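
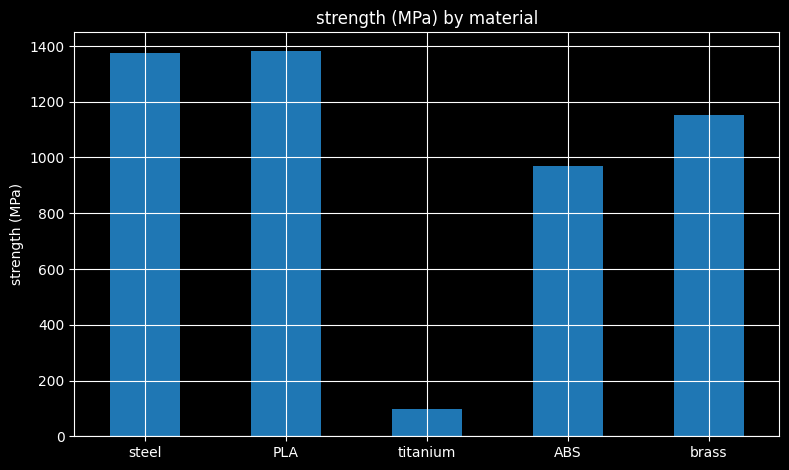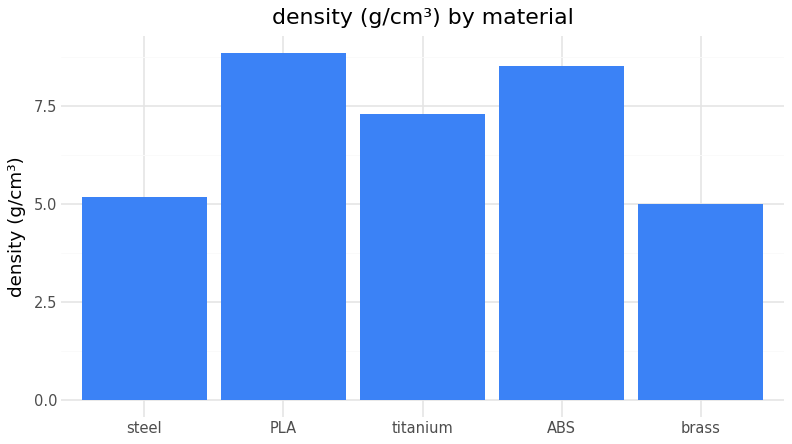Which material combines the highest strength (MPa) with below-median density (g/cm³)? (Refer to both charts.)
steel

Chart 2 median density (g/cm³) ≈ 7; below-median materials: steel, brass. Among those, steel has the highest strength (MPa) (≈ 1400).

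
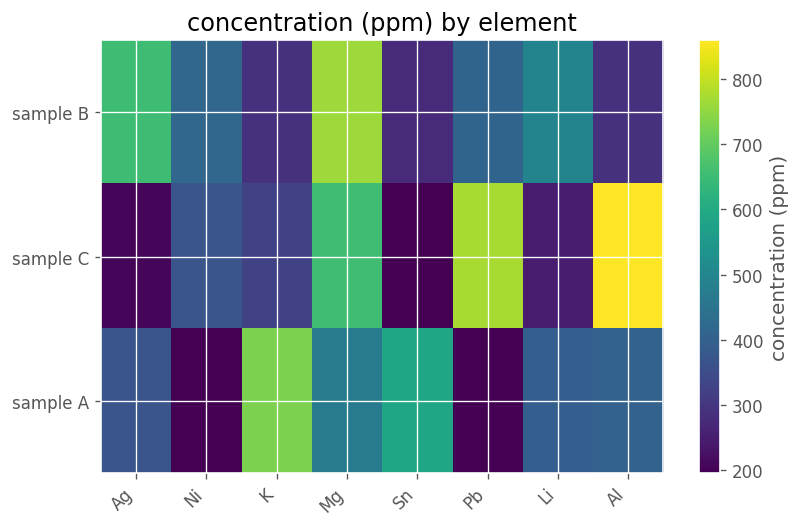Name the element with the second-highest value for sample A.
Top 3 for sample A: K ≈ 700, Sn ≈ 600, Mg ≈ 500.

Sn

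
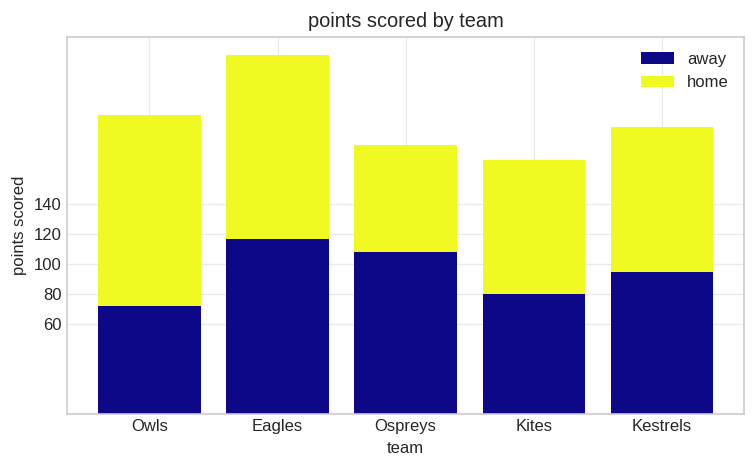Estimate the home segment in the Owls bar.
home top ≈ 200, bottom ≈ 80; segment ≈ 120.

≈ 120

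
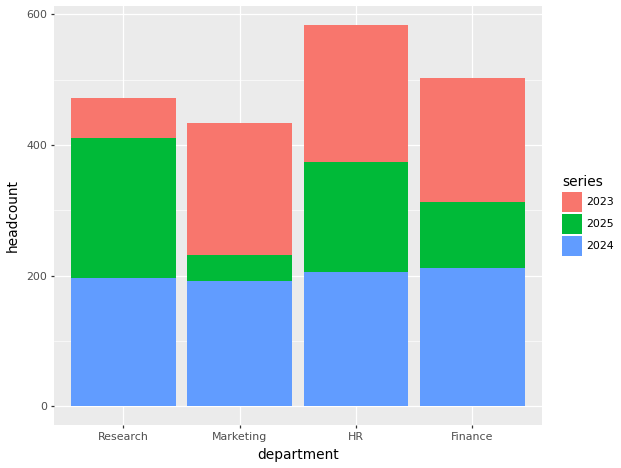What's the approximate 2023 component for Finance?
≈ 200

2023 top ≈ 500, bottom ≈ 300; segment ≈ 200.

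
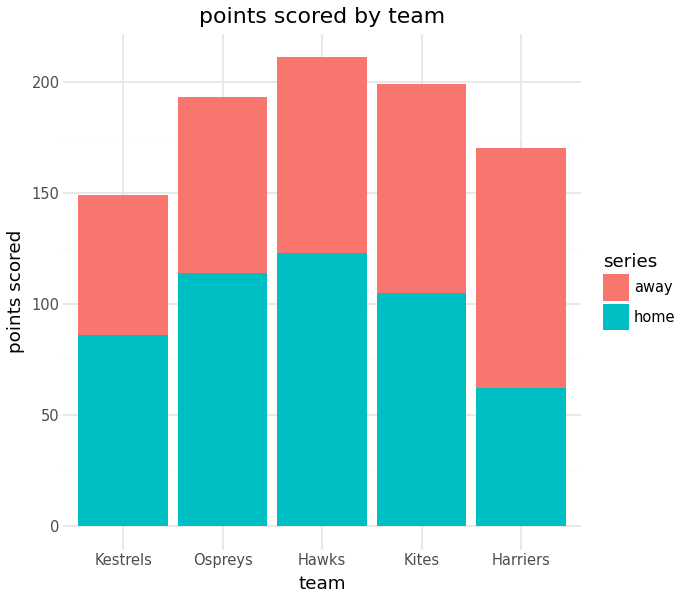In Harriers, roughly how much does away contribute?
away top ≈ 160, bottom ≈ 60; segment ≈ 100.

≈ 100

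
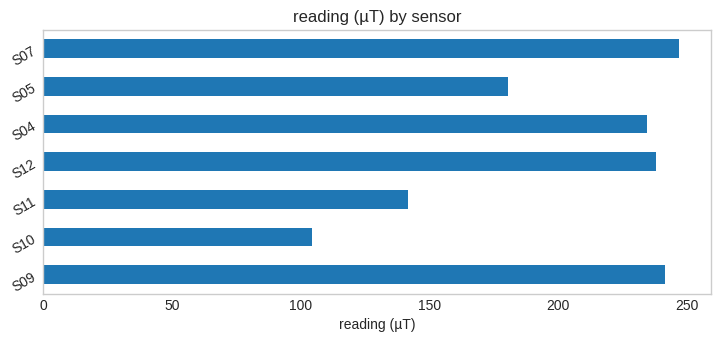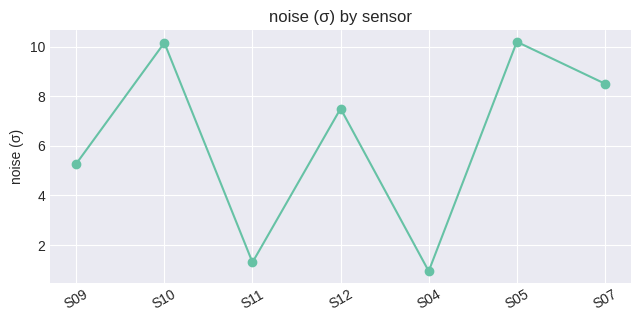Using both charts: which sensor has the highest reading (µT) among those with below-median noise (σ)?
Chart 2 median noise (σ) ≈ 8; below-median sensors: S09, S11, S04. Among those, S09 has the highest reading (µT) (≈ 250).

S09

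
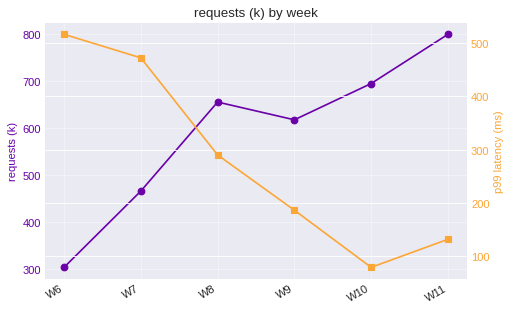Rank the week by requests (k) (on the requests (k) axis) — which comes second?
W10

Top 3 (on the requests (k) axis): W11 ≈ 800, W10 ≈ 700, W8 ≈ 650.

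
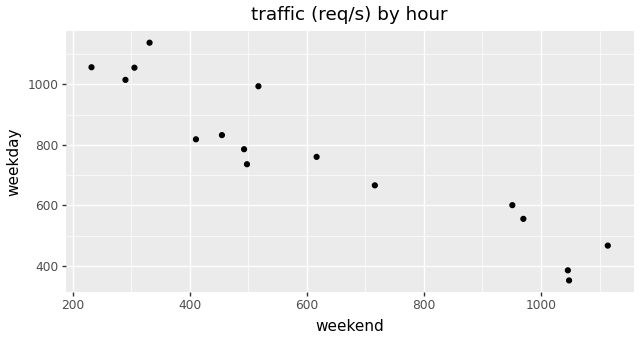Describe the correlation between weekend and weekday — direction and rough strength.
negative, strong

Points are negatively correlated; strong (|r| ≈ 0.9).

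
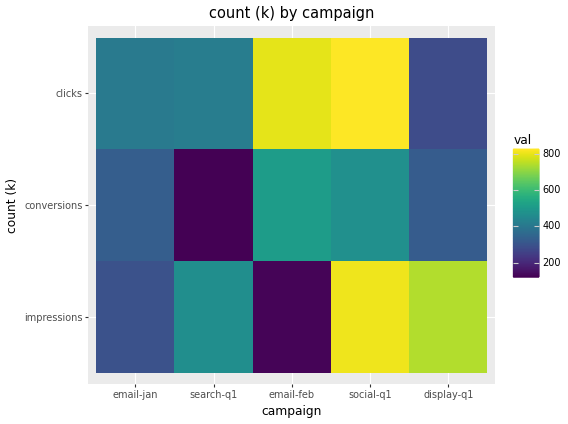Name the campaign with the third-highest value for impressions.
Top 4 for impressions: social-q1 ≈ 800, display-q1 ≈ 700, search-q1 ≈ 500, email-jan ≈ 300.

search-q1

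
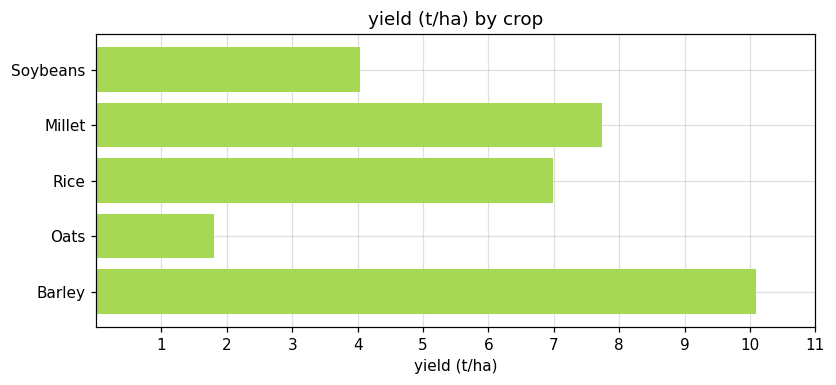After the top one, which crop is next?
Millet

Top 3: Barley ≈ 10, Millet ≈ 8, Rice ≈ 7.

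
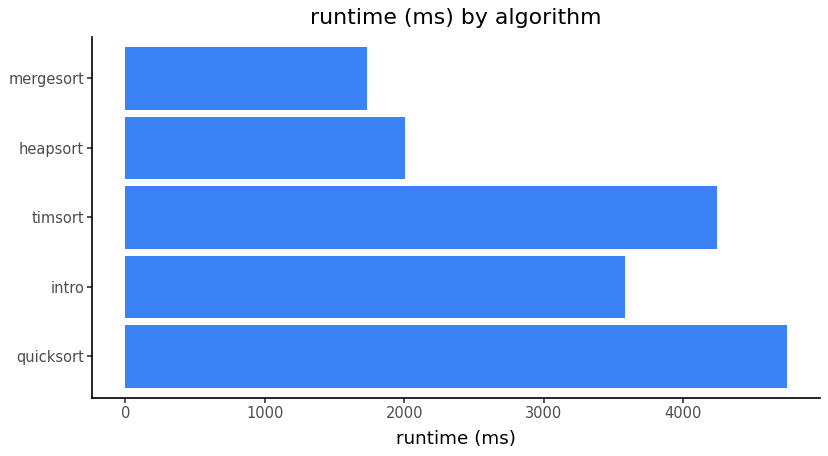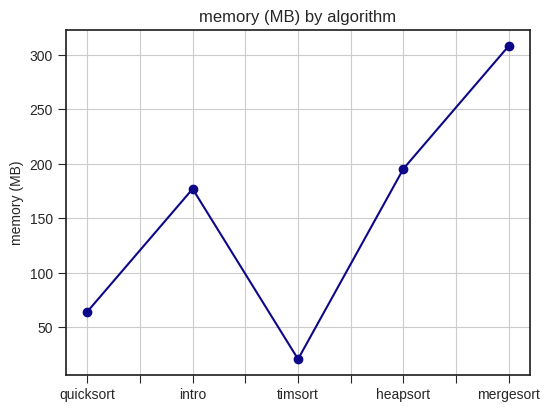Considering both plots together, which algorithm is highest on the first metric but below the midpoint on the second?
Chart 2 median memory (MB) ≈ 200; below-median algorithms: quicksort, timsort. Among those, quicksort has the highest runtime (ms) (≈ 4500).

quicksort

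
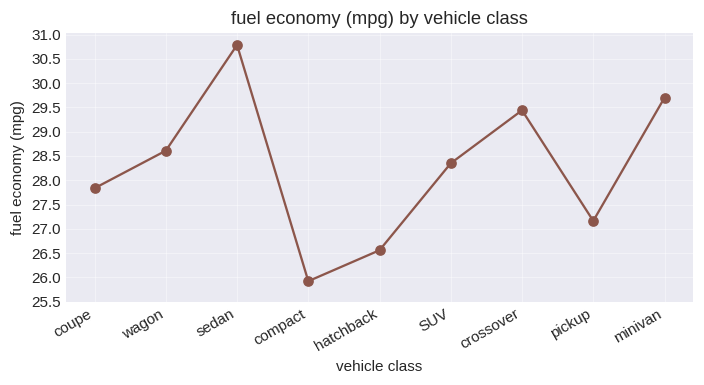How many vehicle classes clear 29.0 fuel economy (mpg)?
Above 29.0: sedan, crossover, minivan.

3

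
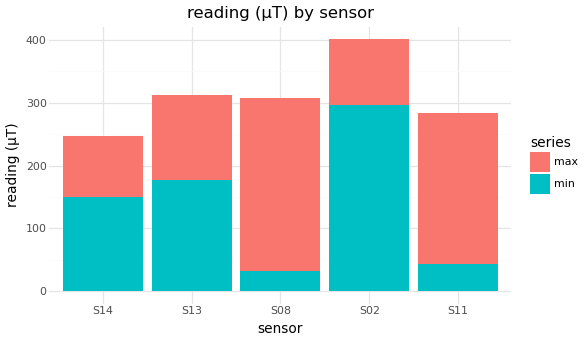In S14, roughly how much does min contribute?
min top ≈ 150, bottom ≈ 0; segment ≈ 150.

≈ 150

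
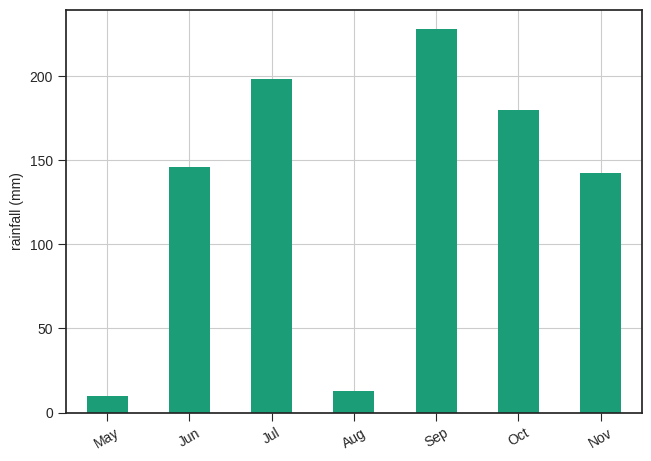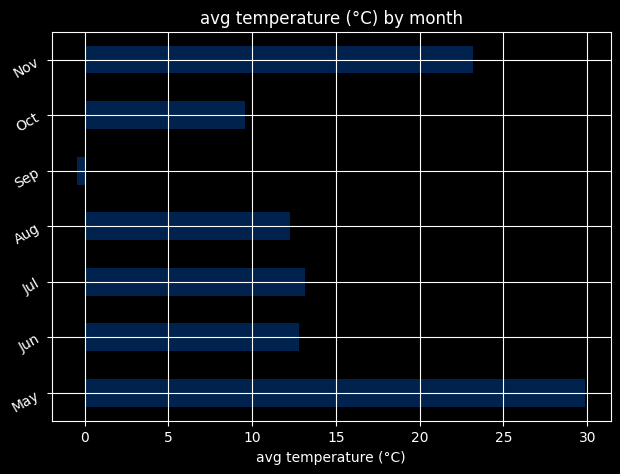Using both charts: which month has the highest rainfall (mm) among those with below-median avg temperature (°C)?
Sep

Chart 2 median avg temperature (°C) ≈ 15; below-median months: Aug, Sep, Oct. Among those, Sep has the highest rainfall (mm) (≈ 225).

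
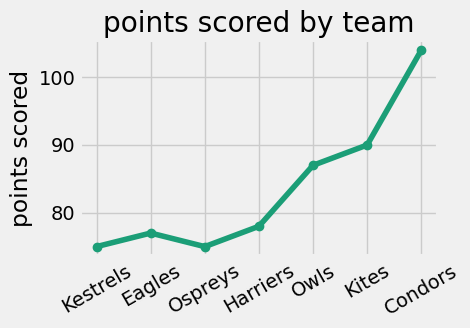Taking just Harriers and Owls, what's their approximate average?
(80 + 85) / 2 ≈ 82.

≈ 82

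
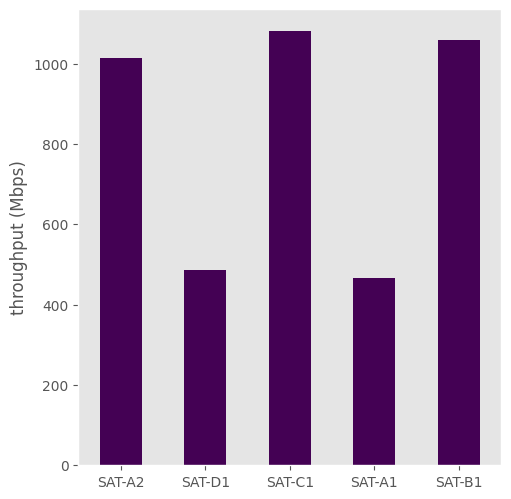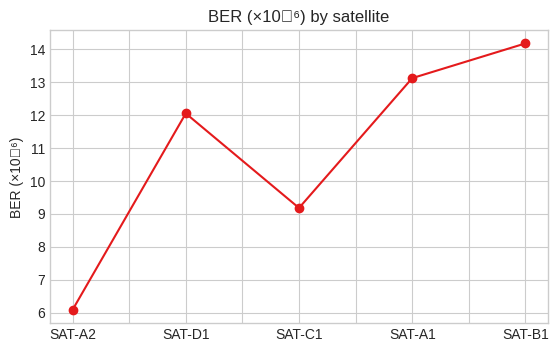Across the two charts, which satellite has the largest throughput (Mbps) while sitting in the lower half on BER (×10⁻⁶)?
Chart 2 median BER (×10⁻⁶) ≈ 12; below-median satellites: SAT-A2, SAT-C1. Among those, SAT-C1 has the highest throughput (Mbps) (≈ 1100).

SAT-C1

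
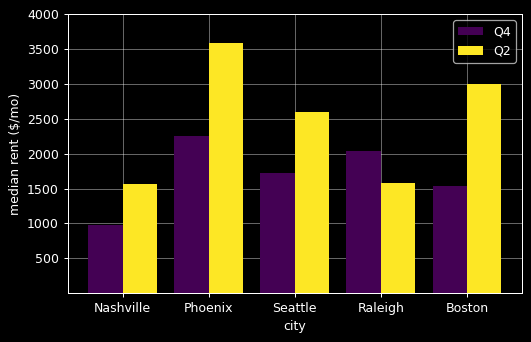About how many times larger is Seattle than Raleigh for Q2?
≈ 1.67×

Seattle ≈ 2500, Raleigh ≈ 1500; 2500/1500 ≈ 1.67.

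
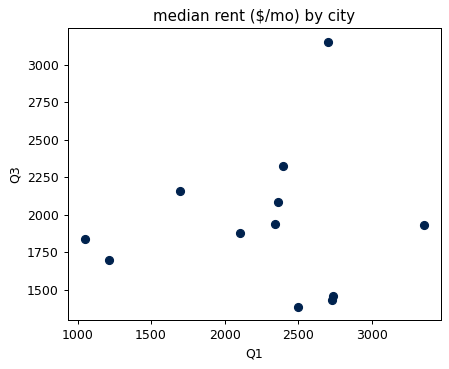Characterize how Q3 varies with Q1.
Points are roughly uncorrelated; weak (|r| ≈ 0.1).

no clear correlation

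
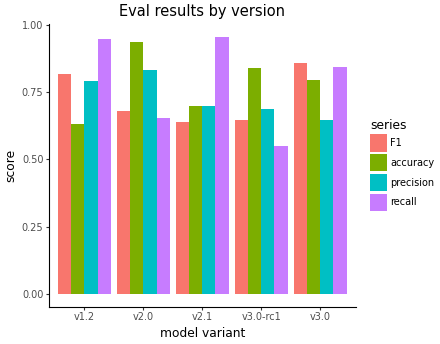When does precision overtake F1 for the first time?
v2.0

v1.2: precision ≈ 0.8 vs F1 ≈ 0.8 (not yet); v2.0: precision ≈ 0.8 vs F1 ≈ 0.7 (first crossover).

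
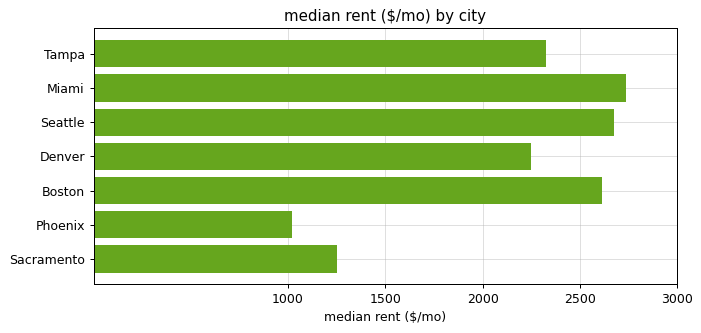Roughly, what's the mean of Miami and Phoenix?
(2500 + 1000) / 2 ≈ 1750.

≈ 1750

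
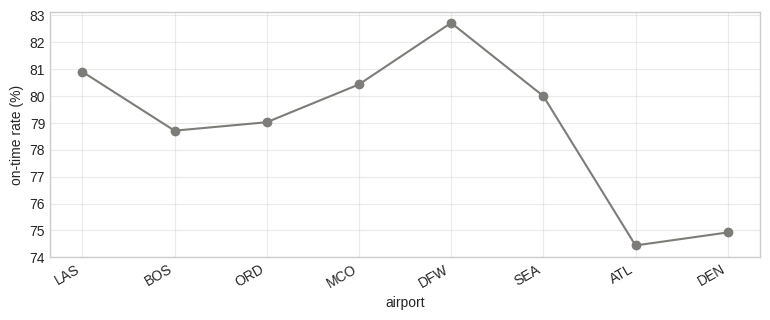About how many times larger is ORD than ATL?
ORD ≈ 79, ATL ≈ 74; 79/74 ≈ 1.07.

≈ 1.07×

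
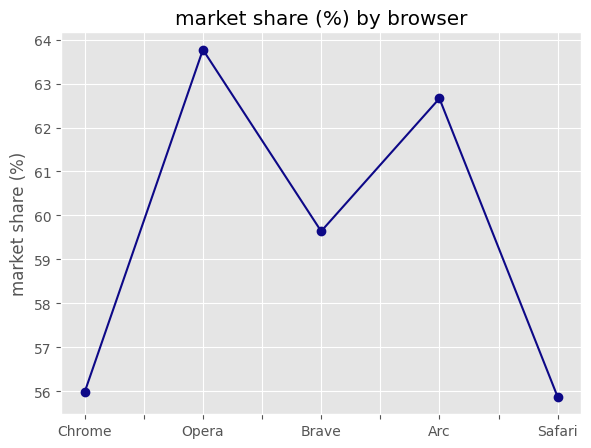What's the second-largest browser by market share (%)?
Top 3: Opera ≈ 64, Arc ≈ 63, Brave ≈ 60.

Arc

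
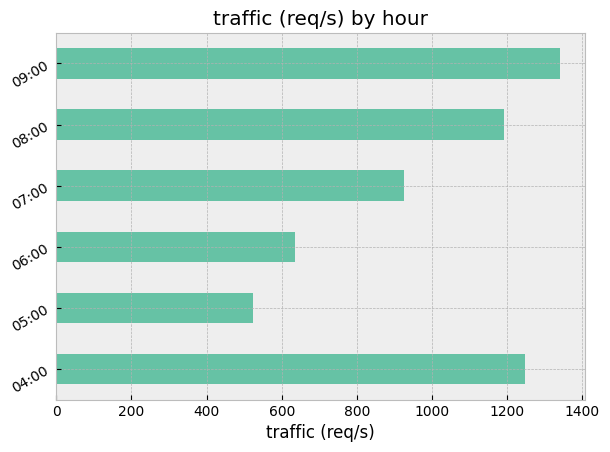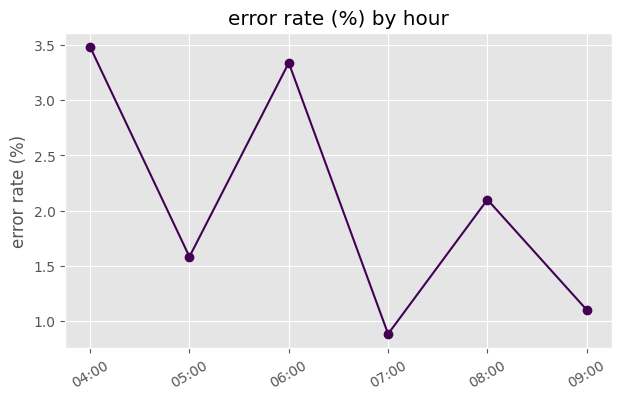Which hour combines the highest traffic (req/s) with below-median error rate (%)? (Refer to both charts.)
Chart 2 median error rate (%) ≈ 2; below-median hours: 05:00, 07:00, 09:00. Among those, 09:00 has the highest traffic (req/s) (≈ 1400).

09:00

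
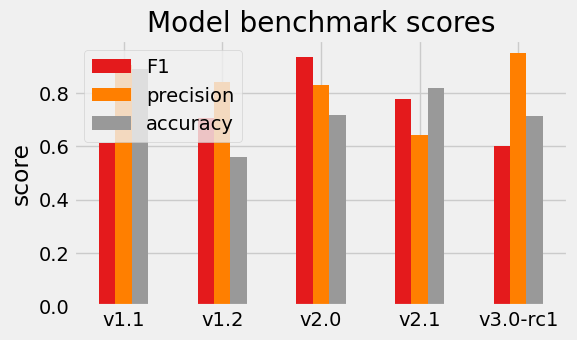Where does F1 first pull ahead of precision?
v1.2: F1 ≈ 0.7 vs precision ≈ 0.8 (not yet); v2.0: F1 ≈ 0.9 vs precision ≈ 0.8 (first crossover).

v2.0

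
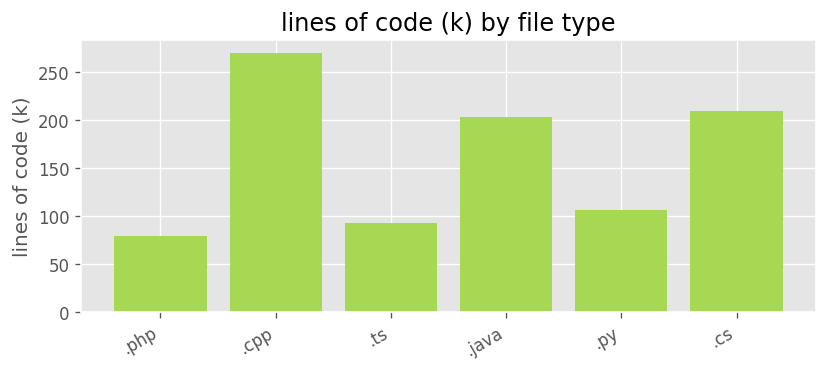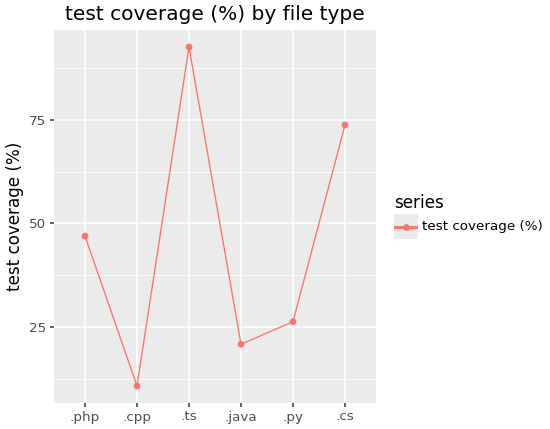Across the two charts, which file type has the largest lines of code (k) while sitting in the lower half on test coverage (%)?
Chart 2 median test coverage (%) ≈ 40; below-median file types: .cpp, .java, .py. Among those, .cpp has the highest lines of code (k) (≈ 275).

.cpp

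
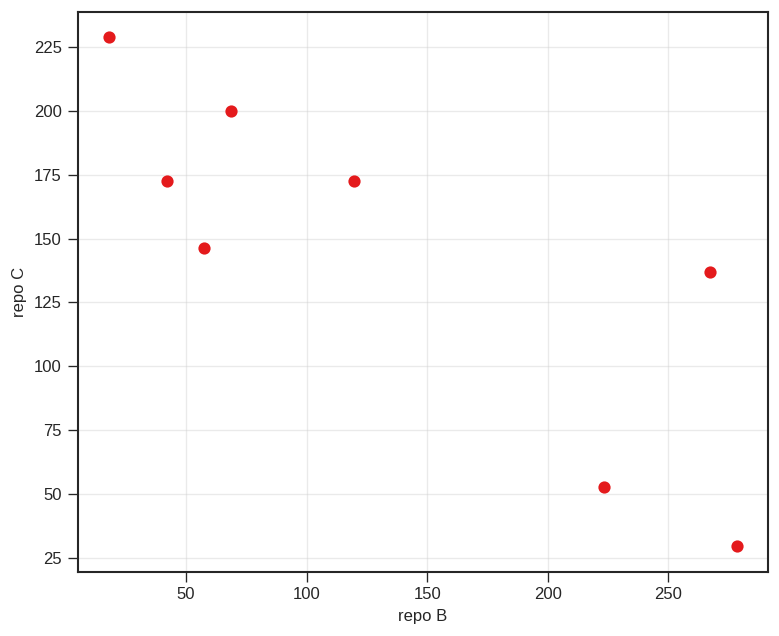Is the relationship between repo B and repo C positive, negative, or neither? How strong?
Points are negatively correlated; strong (|r| ≈ 0.8).

negative, strong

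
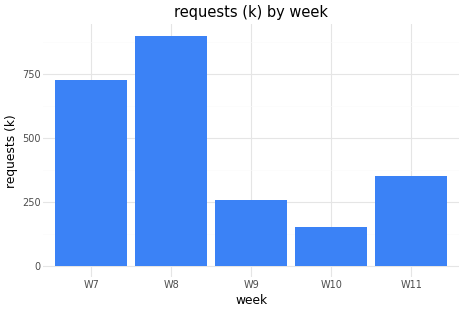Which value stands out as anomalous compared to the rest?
W8 ≈ 900; the rest sit between ≈ 200 and ≈ 700.

W8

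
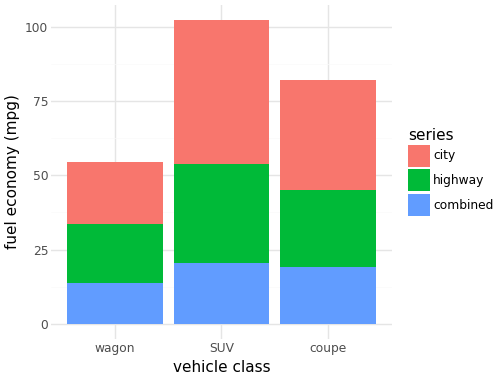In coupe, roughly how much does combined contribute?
≈ 20

combined top ≈ 20, bottom ≈ 0; segment ≈ 20.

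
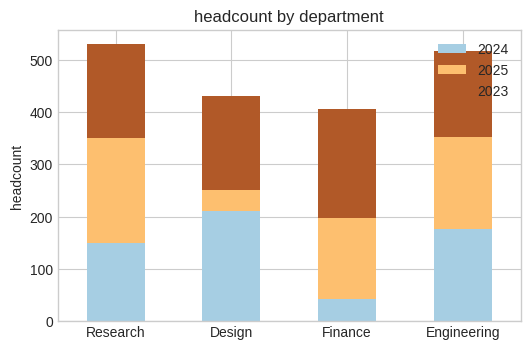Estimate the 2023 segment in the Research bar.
2023 top ≈ 550, bottom ≈ 350; segment ≈ 200.

≈ 200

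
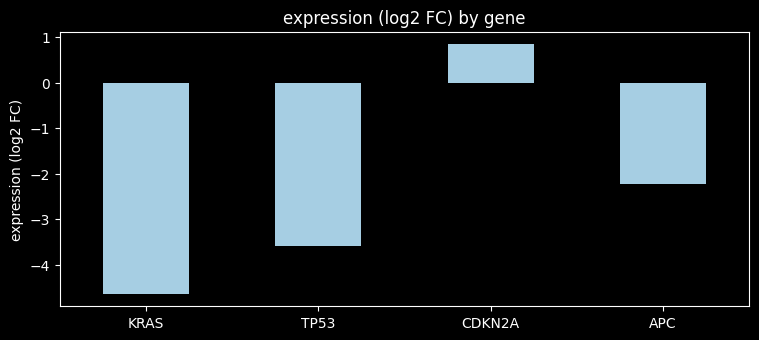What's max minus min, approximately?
Max CDKN2A ≈ 1.0, min KRAS ≈ -4.5; range ≈ 5.5.

≈ 5.5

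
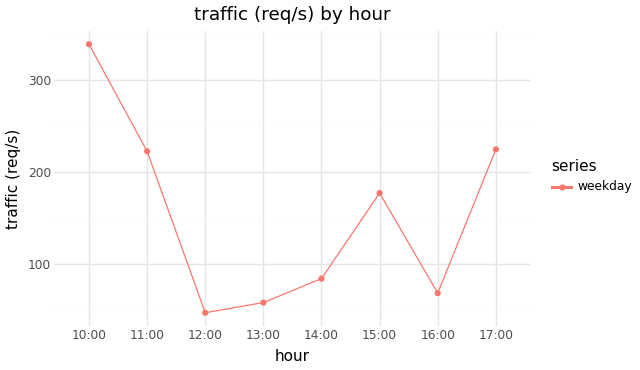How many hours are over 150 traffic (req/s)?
4

Above 150: 10:00, 11:00, 15:00, 17:00.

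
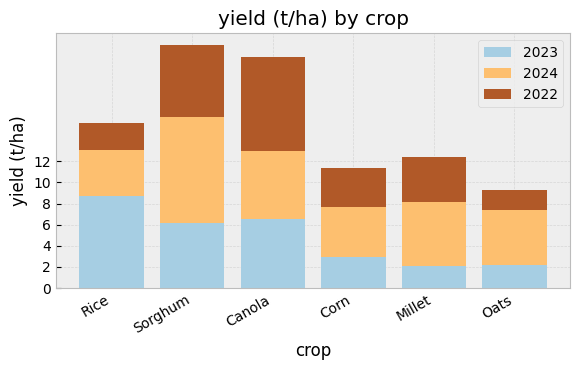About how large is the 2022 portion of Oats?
2022 top ≈ 10, bottom ≈ 8; segment ≈ 2.

≈ 2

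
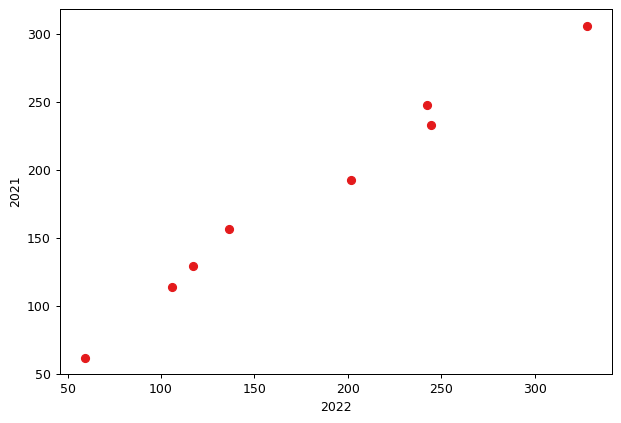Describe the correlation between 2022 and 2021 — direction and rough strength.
Points are positively correlated; strong (|r| ≈ 1.0).

positive, strong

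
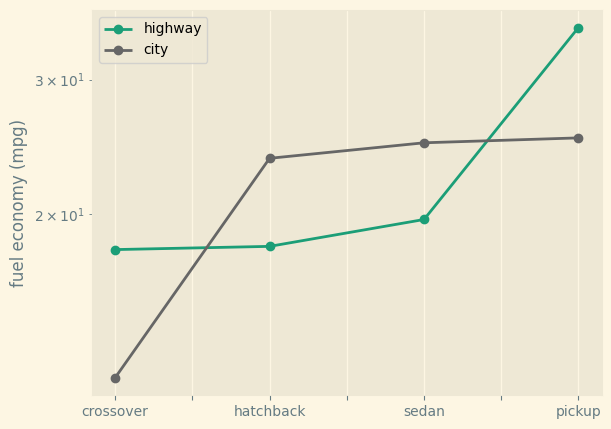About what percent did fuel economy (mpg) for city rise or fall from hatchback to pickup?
≈ +8.3%

hatchback ≈ 24, pickup ≈ 26; (26 − 24) / 24 ≈ +8.3%.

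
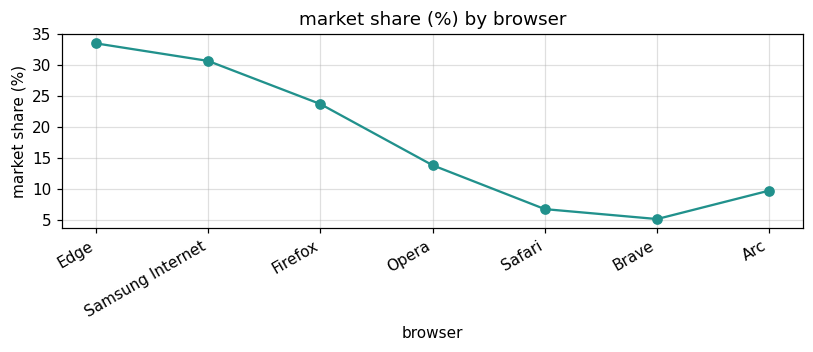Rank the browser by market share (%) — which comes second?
Samsung Internet

Top 3: Edge ≈ 35, Samsung Internet ≈ 30, Firefox ≈ 25.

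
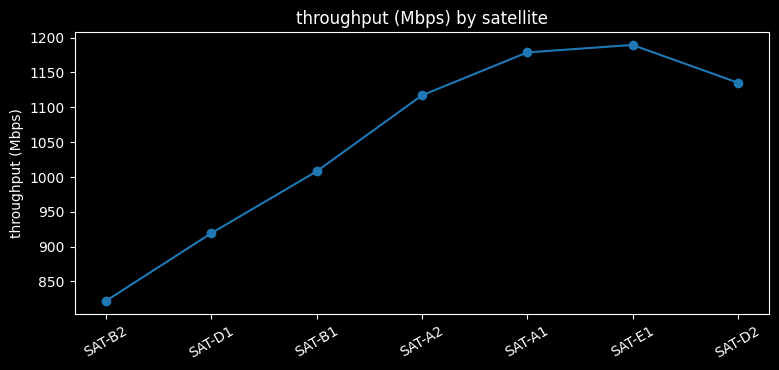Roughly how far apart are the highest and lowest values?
Max SAT-E1 ≈ 1200, min SAT-B2 ≈ 800; range ≈ 400.

≈ 400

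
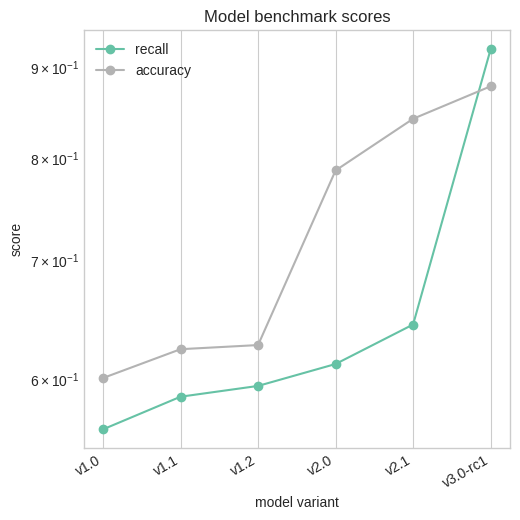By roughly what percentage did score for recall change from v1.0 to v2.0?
v1.0 ≈ 0.55, v2.0 ≈ 0.60; (0.60 − 0.55) / 0.55 ≈ +9.1%.

≈ +9.1%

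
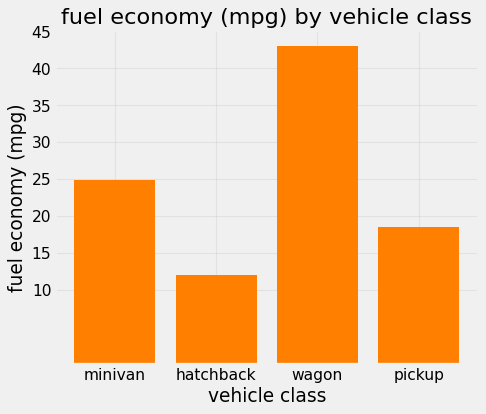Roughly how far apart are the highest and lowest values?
Max wagon ≈ 45, min hatchback ≈ 10; range ≈ 35.

≈ 35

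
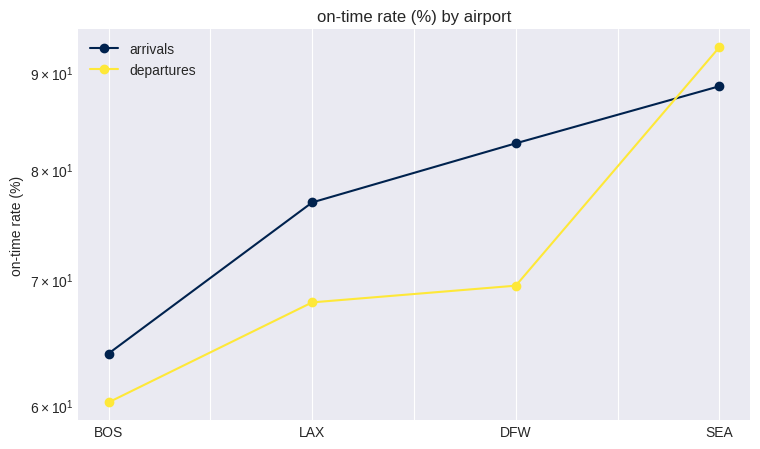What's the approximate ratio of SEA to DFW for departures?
≈ 1.36×

SEA ≈ 95, DFW ≈ 70; 95/70 ≈ 1.36.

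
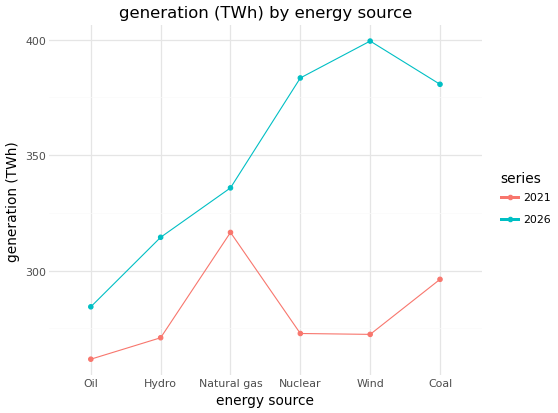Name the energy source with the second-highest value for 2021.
Coal

Top 3 for 2021: Natural gas ≈ 320, Coal ≈ 300, Nuclear ≈ 280.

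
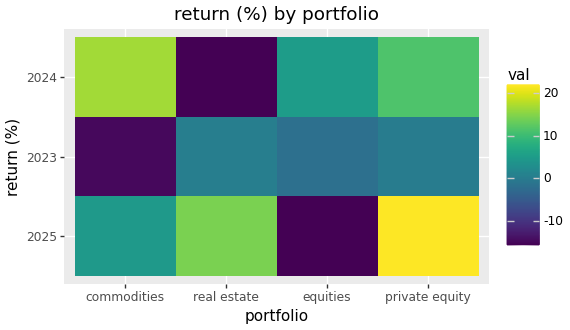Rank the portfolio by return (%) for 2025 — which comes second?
real estate

Top 3 for 2025: private equity ≈ 20, real estate ≈ 15, commodities ≈ 5.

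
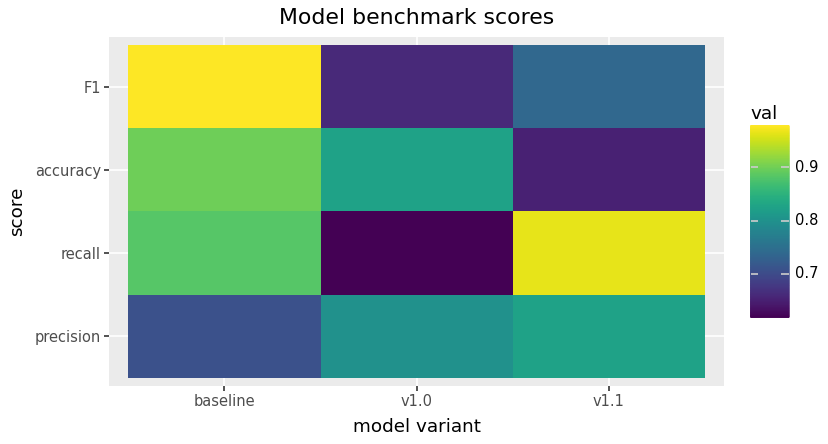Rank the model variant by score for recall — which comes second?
baseline

Top 3 for recall: v1.1 ≈ 0.95, baseline ≈ 0.90, v1.0 ≈ 0.60.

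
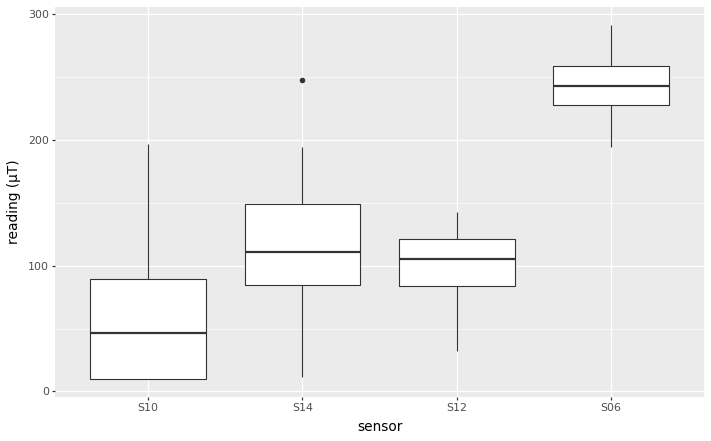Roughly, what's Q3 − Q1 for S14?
Q3 ≈ 140, Q1 ≈ 80; IQR ≈ 60.

≈ 60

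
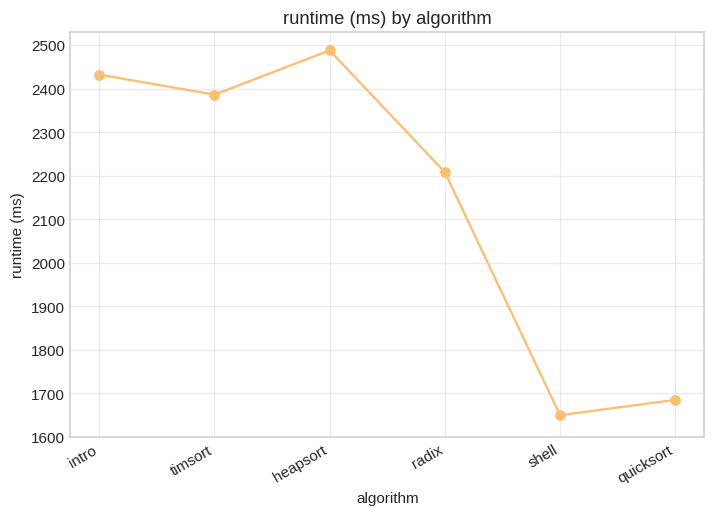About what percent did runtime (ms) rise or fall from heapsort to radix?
heapsort ≈ 2500, radix ≈ 2200; (2200 − 2500) / 2500 ≈ -12%.

≈ -12%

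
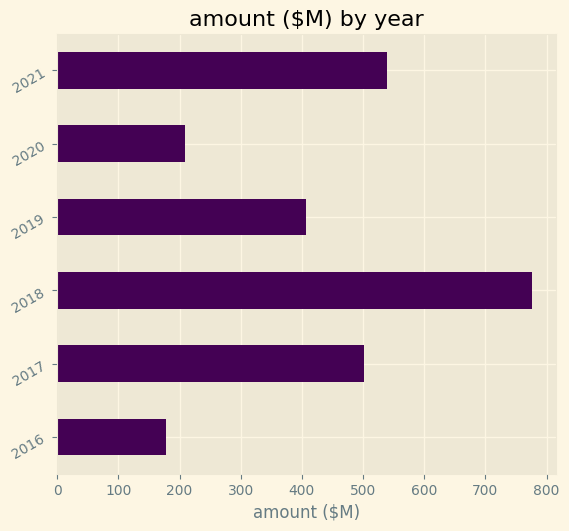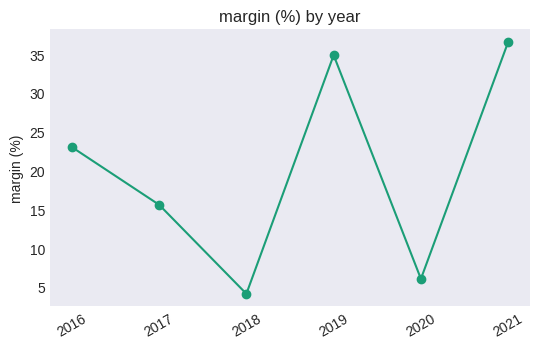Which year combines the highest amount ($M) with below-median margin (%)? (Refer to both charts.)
2018

Chart 2 median margin (%) ≈ 20; below-median years: 2017, 2018, 2020. Among those, 2018 has the highest amount ($M) (≈ 800).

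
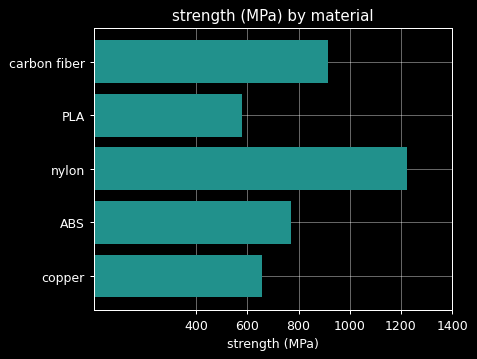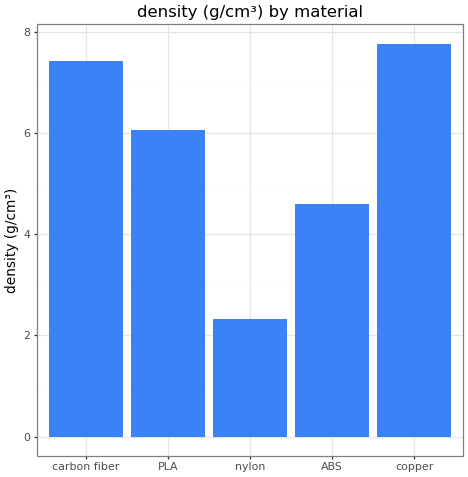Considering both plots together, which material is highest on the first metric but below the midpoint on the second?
Chart 2 median density (g/cm³) ≈ 6; below-median materials: nylon, ABS. Among those, nylon has the highest strength (MPa) (≈ 1200).

nylon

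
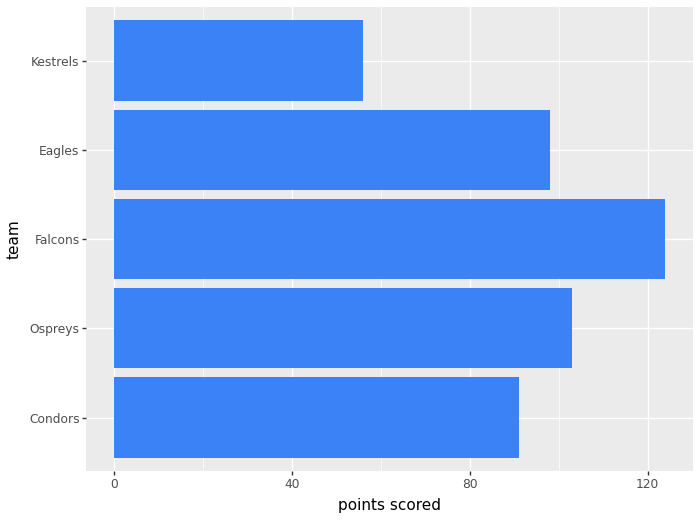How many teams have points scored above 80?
4

Above 80: Condors, Ospreys, Falcons, Eagles.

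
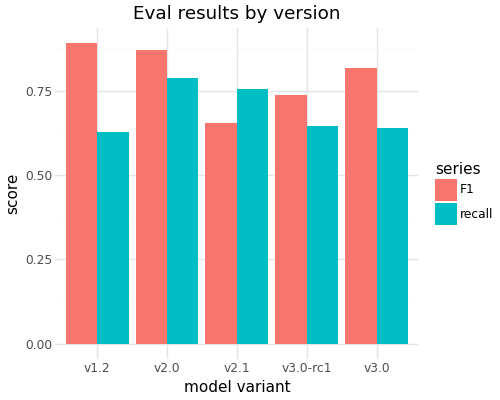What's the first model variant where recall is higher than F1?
v2.0: recall ≈ 0.8 vs F1 ≈ 0.9 (not yet); v2.1: recall ≈ 0.8 vs F1 ≈ 0.7 (first crossover).

v2.1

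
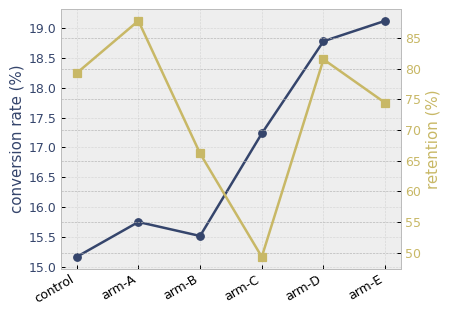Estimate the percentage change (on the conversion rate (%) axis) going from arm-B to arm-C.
≈ +9.7%

arm-B ≈ 15.5, arm-C ≈ 17.0; (17.0 − 15.5) / 15.5 ≈ +9.7%.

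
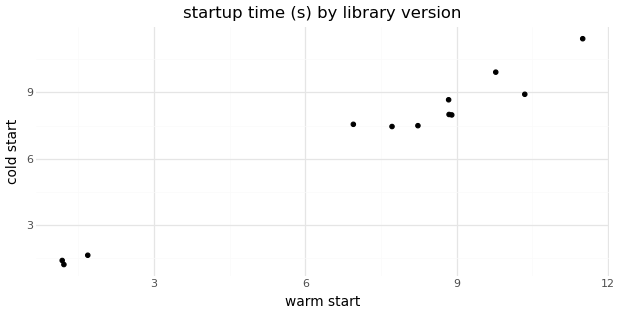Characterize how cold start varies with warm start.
positive, strong

Points are positively correlated; strong (|r| ≈ 1.0).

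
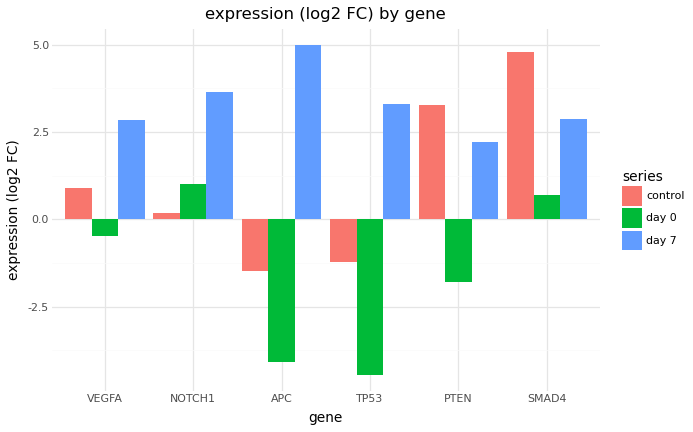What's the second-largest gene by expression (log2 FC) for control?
Top 3 for control: SMAD4 ≈ 5, PTEN ≈ 3, VEGFA ≈ 1.

PTEN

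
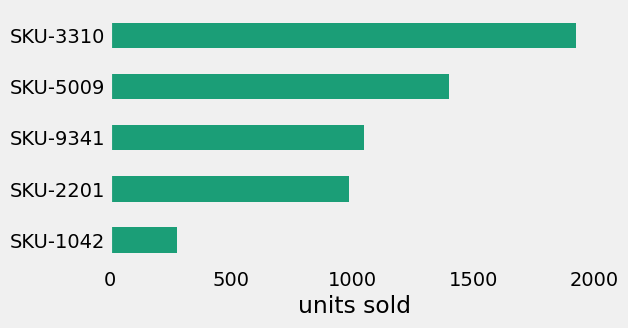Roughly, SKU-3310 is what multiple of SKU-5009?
≈ 1.43×

SKU-3310 ≈ 2000, SKU-5009 ≈ 1400; 2000/1400 ≈ 1.43.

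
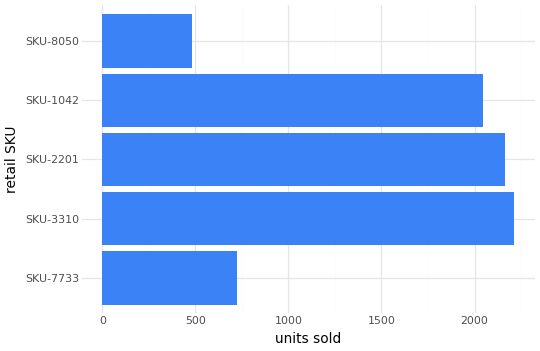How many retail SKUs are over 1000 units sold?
3

Above 1000: SKU-3310, SKU-2201, SKU-1042.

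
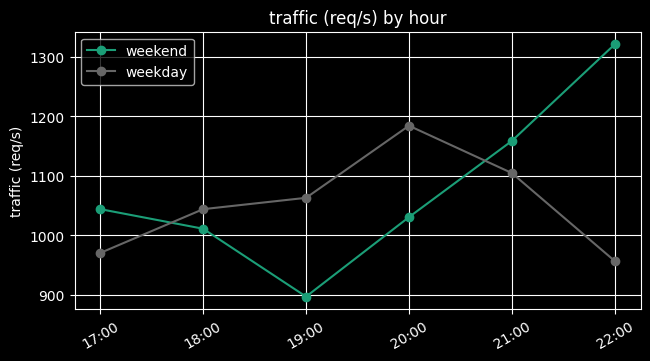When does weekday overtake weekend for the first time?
18:00

17:00: weekday ≈ 950 vs weekend ≈ 1050 (not yet); 18:00: weekday ≈ 1050 vs weekend ≈ 1000 (first crossover).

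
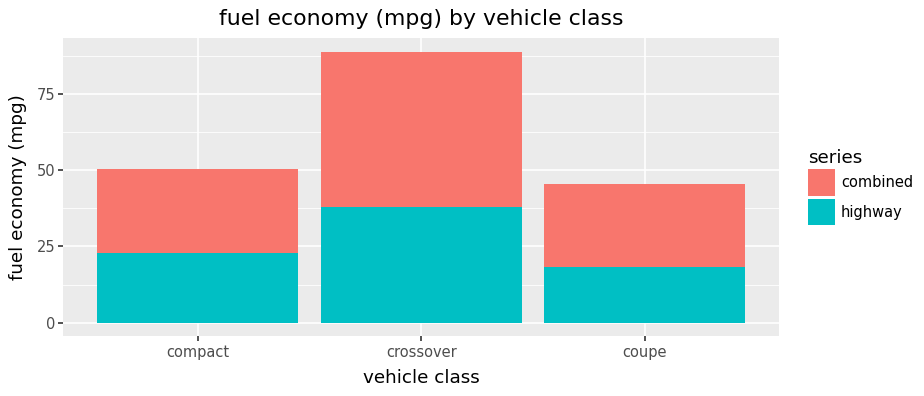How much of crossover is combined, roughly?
≈ 50

combined top ≈ 90, bottom ≈ 40; segment ≈ 50.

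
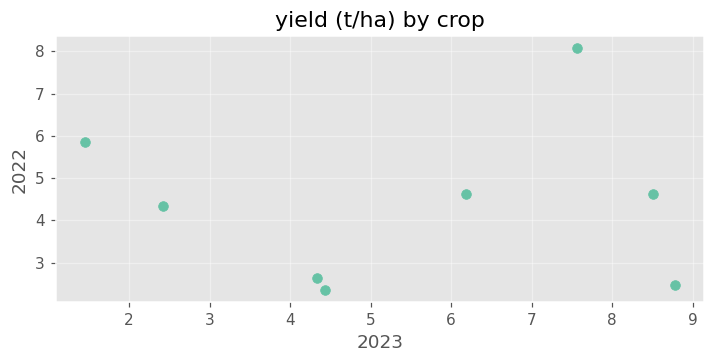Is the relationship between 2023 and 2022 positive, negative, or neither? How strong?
no clear correlation

Points are roughly uncorrelated; weak (|r| ≈ 0.0).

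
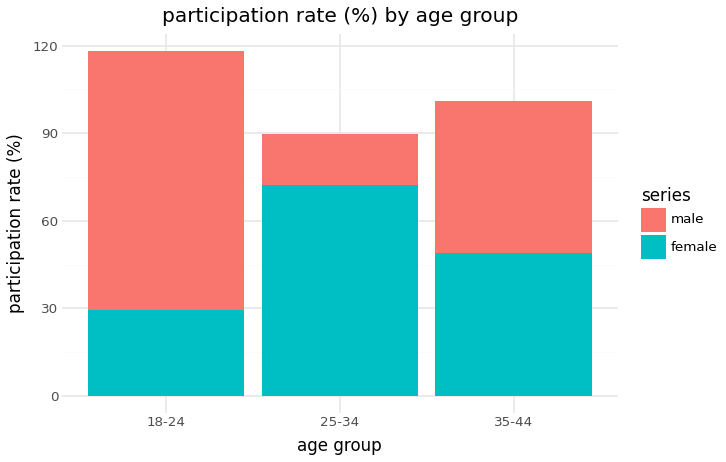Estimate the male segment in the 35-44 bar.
≈ 50

male top ≈ 100, bottom ≈ 50; segment ≈ 50.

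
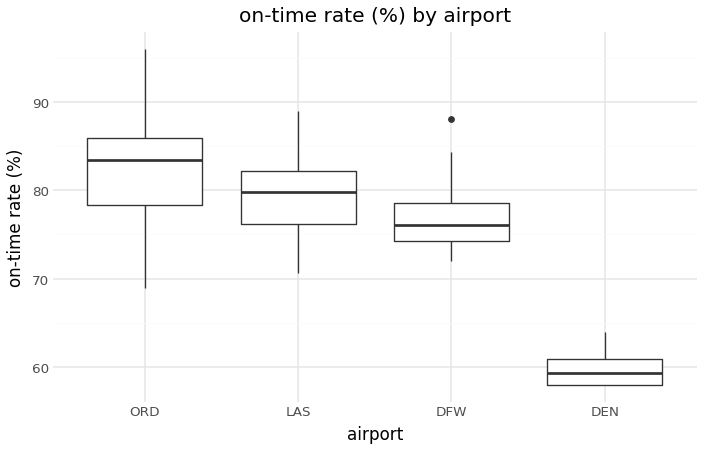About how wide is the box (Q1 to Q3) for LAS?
Q3 ≈ 82, Q1 ≈ 76; IQR ≈ 6.

≈ 6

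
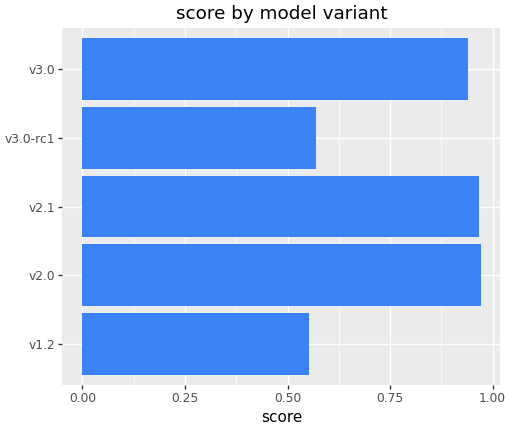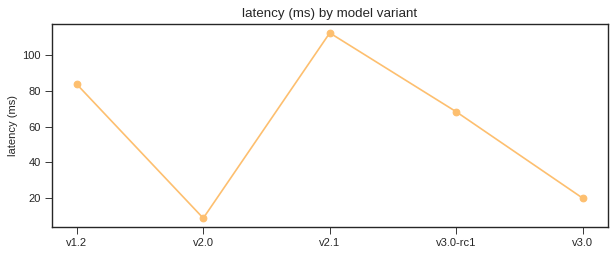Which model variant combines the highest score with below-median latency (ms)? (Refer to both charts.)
Chart 2 median latency (ms) ≈ 60; below-median model variants: v2.0, v3.0. Among those, v2.0 has the highest score (≈ 1).

v2.0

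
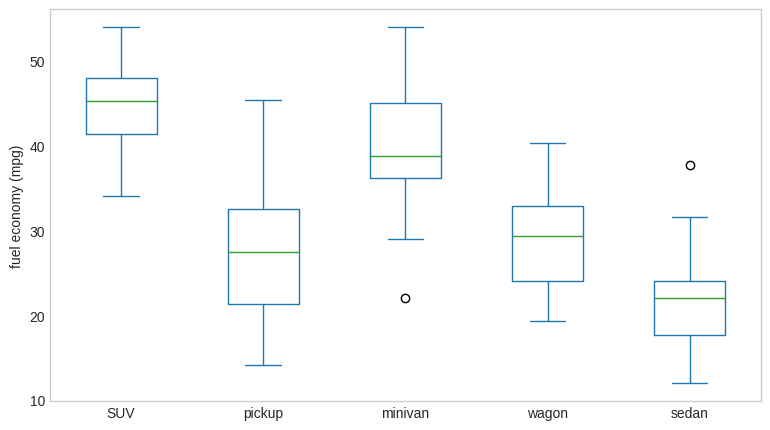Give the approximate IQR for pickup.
≈ 10

Q3 ≈ 32, Q1 ≈ 22; IQR ≈ 10.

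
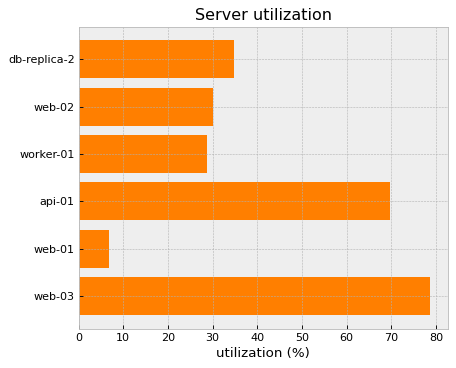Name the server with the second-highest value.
api-01

Top 3: web-03 ≈ 80, api-01 ≈ 70, db-replica-2 ≈ 30.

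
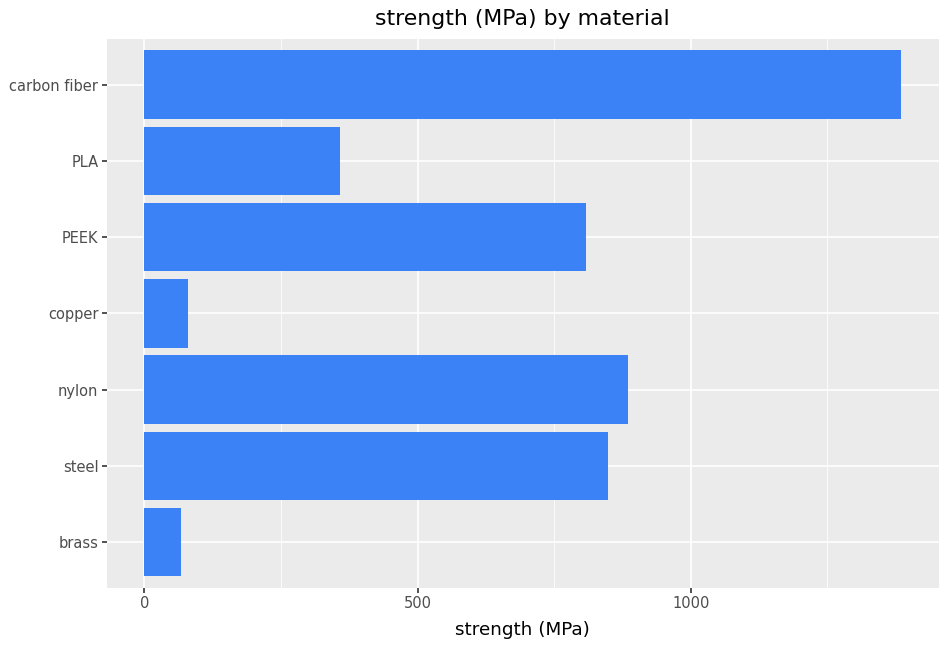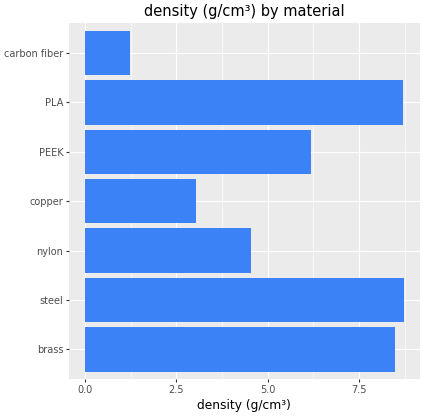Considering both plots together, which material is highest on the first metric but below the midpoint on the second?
carbon fiber

Chart 2 median density (g/cm³) ≈ 6; below-median materials: nylon, copper, carbon fiber. Among those, carbon fiber has the highest strength (MPa) (≈ 1400).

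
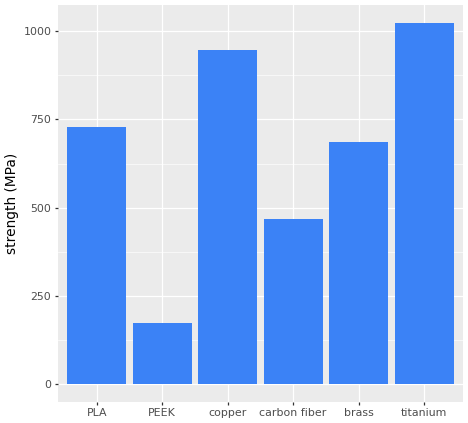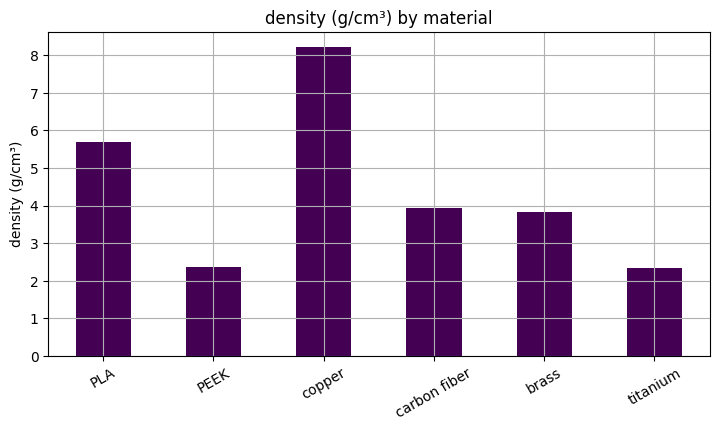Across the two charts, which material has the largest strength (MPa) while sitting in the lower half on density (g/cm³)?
Chart 2 median density (g/cm³) ≈ 4; below-median materials: PEEK, brass, titanium. Among those, titanium has the highest strength (MPa) (≈ 1000).

titanium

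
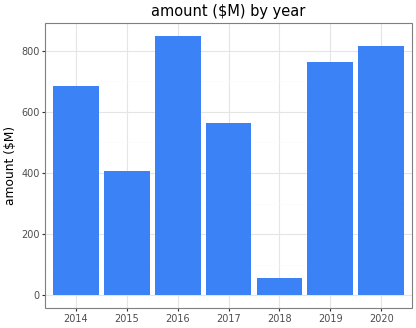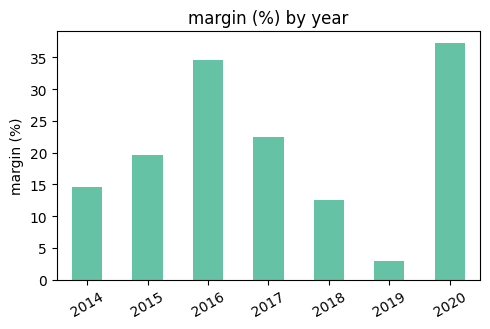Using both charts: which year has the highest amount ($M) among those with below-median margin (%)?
Chart 2 median margin (%) ≈ 20; below-median years: 2014, 2018, 2019. Among those, 2019 has the highest amount ($M) (≈ 800).

2019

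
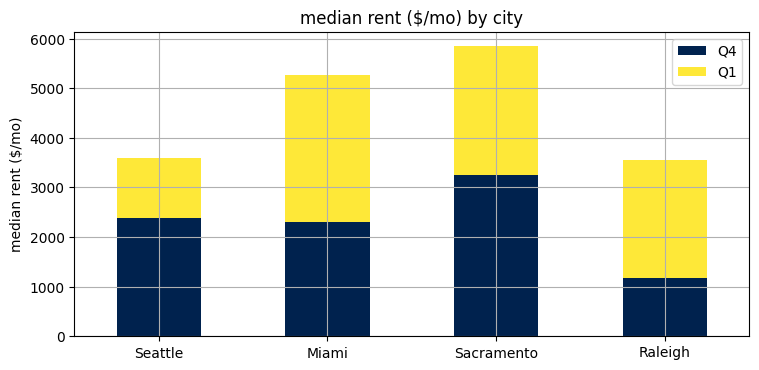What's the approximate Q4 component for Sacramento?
≈ 3000

Q4 top ≈ 3000, bottom ≈ 0; segment ≈ 3000.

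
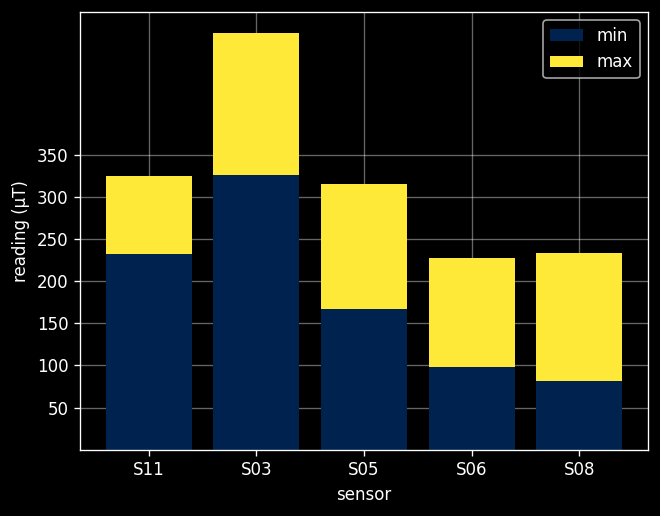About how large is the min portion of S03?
≈ 350

min top ≈ 350, bottom ≈ 0; segment ≈ 350.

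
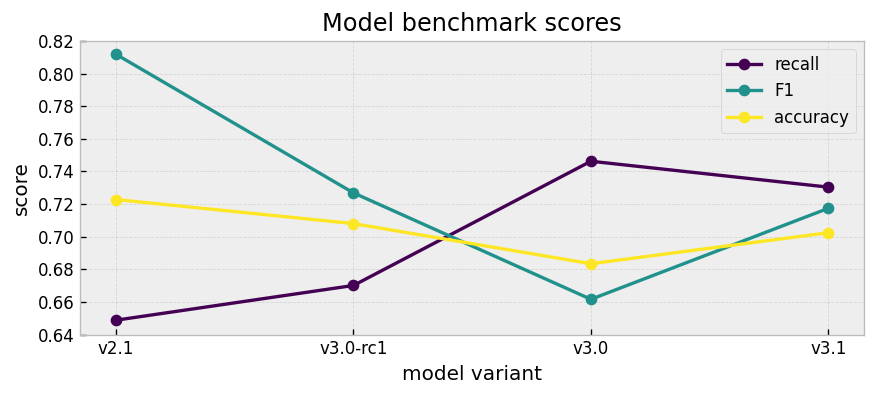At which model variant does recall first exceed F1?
v3.0-rc1: recall ≈ 0.68 vs F1 ≈ 0.72 (not yet); v3.0: recall ≈ 0.74 vs F1 ≈ 0.66 (first crossover).

v3.0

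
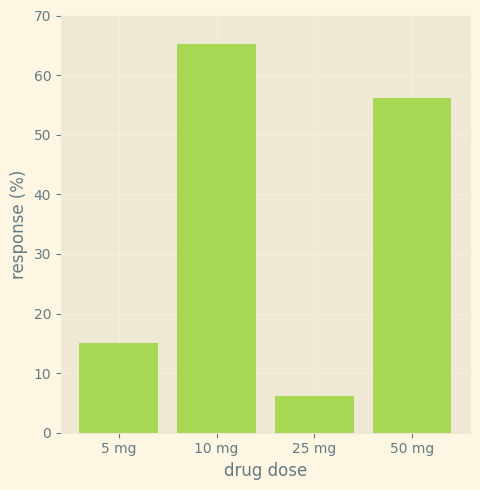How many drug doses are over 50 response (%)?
Above 50: 10 mg, 50 mg.

2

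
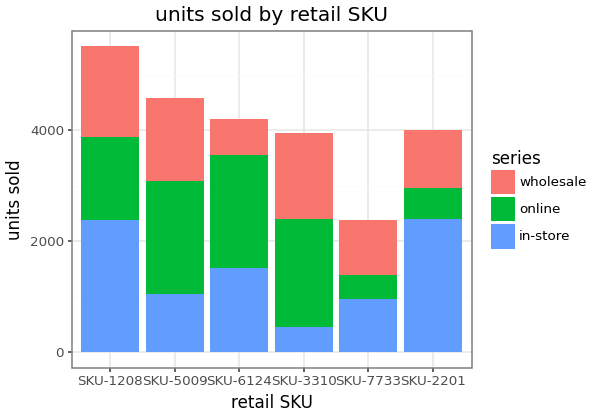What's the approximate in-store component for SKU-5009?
in-store top ≈ 1000, bottom ≈ 0; segment ≈ 1000.

≈ 1000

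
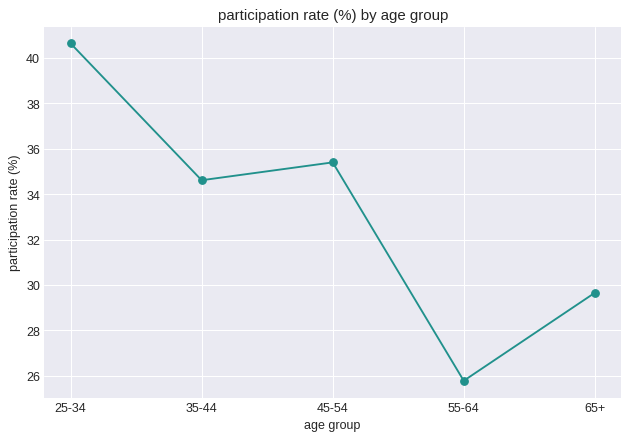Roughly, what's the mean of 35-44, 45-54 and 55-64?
≈ 32

(34 + 36 + 26) / 3 ≈ 32.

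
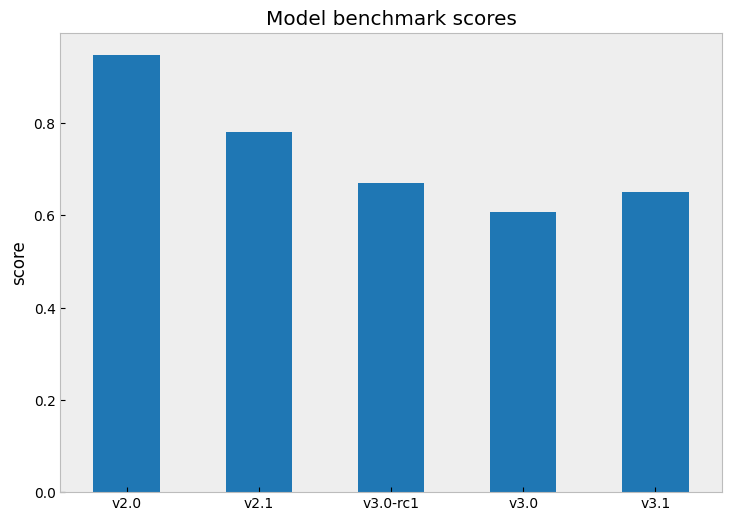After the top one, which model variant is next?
Top 3: v2.0 ≈ 0.9, v2.1 ≈ 0.8, v3.0-rc1 ≈ 0.7.

v2.1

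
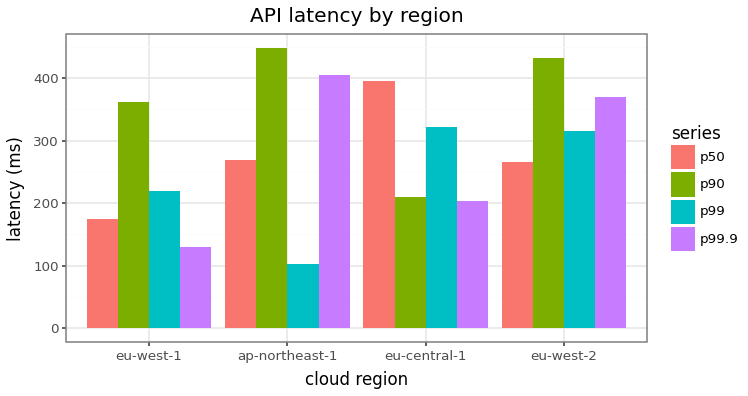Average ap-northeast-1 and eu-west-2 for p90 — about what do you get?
≈ 450

(450 + 450) / 2 ≈ 450.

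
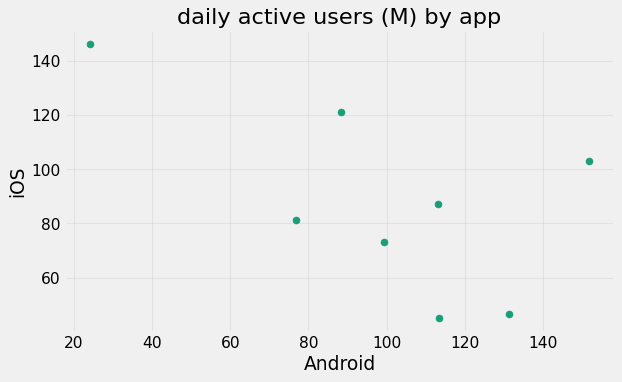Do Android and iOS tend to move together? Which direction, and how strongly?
Points are negatively correlated; moderate (|r| ≈ 0.6).

negative, moderate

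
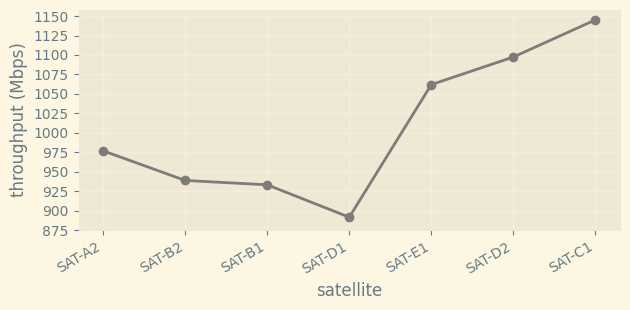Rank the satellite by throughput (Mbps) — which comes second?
Top 3: SAT-C1 ≈ 1150, SAT-D2 ≈ 1100, SAT-E1 ≈ 1050.

SAT-D2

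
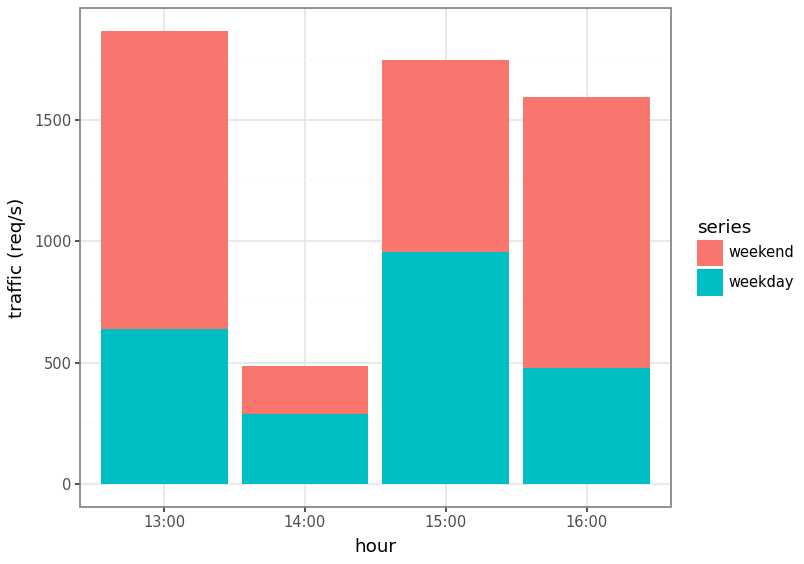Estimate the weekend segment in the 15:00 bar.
≈ 800

weekend top ≈ 1800, bottom ≈ 1000; segment ≈ 800.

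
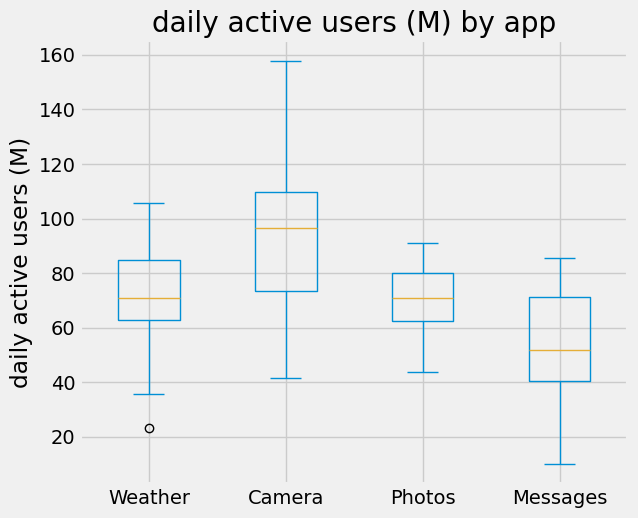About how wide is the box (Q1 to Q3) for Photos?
≈ 20

Q3 ≈ 80, Q1 ≈ 60; IQR ≈ 20.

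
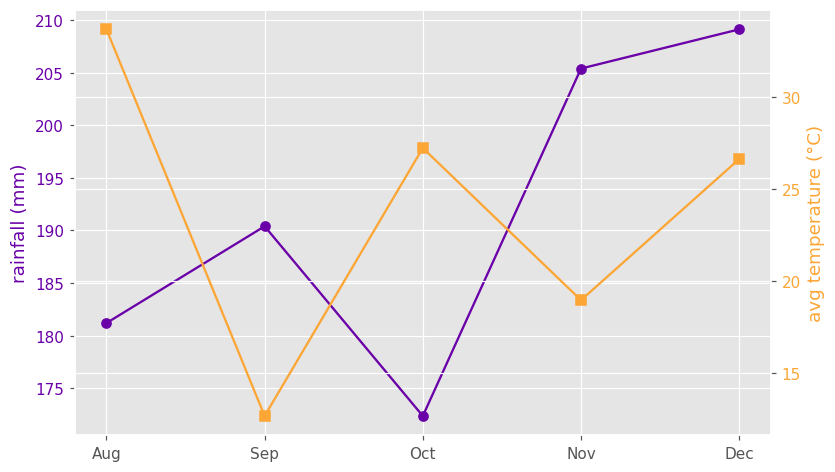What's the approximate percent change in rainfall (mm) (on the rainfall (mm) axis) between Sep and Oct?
Sep ≈ 190, Oct ≈ 170; (170 − 190) / 190 ≈ -10.5%.

≈ -10.5%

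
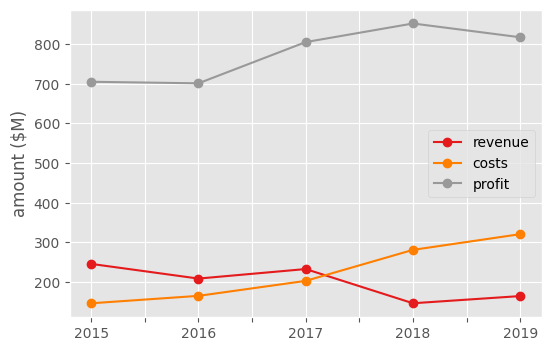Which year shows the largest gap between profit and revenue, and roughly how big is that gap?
2018: profit ≈ 900, revenue ≈ 100 → gap ≈ 800. Next-largest (2019) is only ≈ 600.

2018, ≈ 800 $M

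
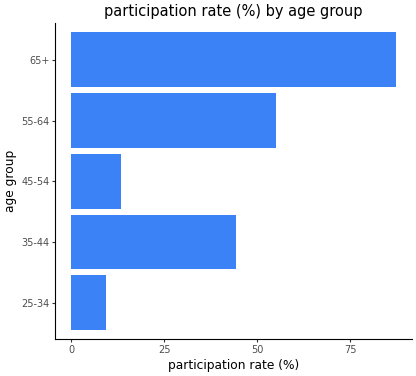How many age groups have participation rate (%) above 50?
2

Above 50: 55-64, 65+.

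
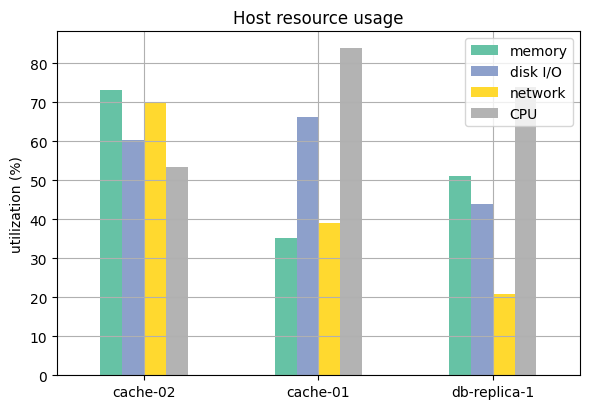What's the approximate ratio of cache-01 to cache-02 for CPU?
cache-01 ≈ 80, cache-02 ≈ 50; 80/50 ≈ 1.6.

≈ 1.6×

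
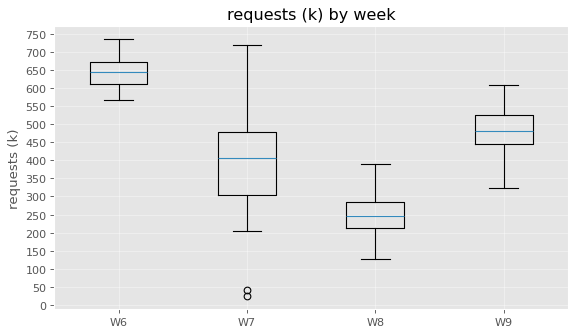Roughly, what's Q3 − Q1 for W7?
≈ 200

Q3 ≈ 500, Q1 ≈ 300; IQR ≈ 200.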